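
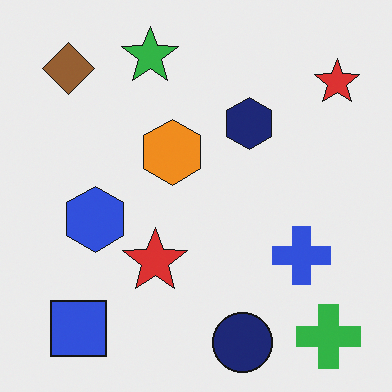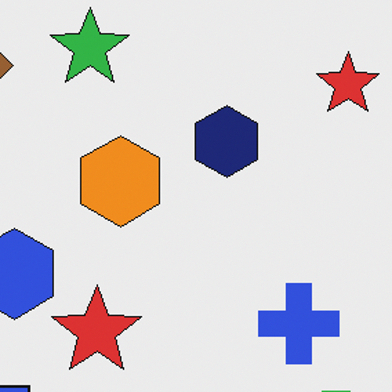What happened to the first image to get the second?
This is the original image cropped slightly and scaled back up.

The visible shapes are larger and the field of view is narrower; shapes near the original edges may be partly or wholly outside the frame — a crop-and-rescale.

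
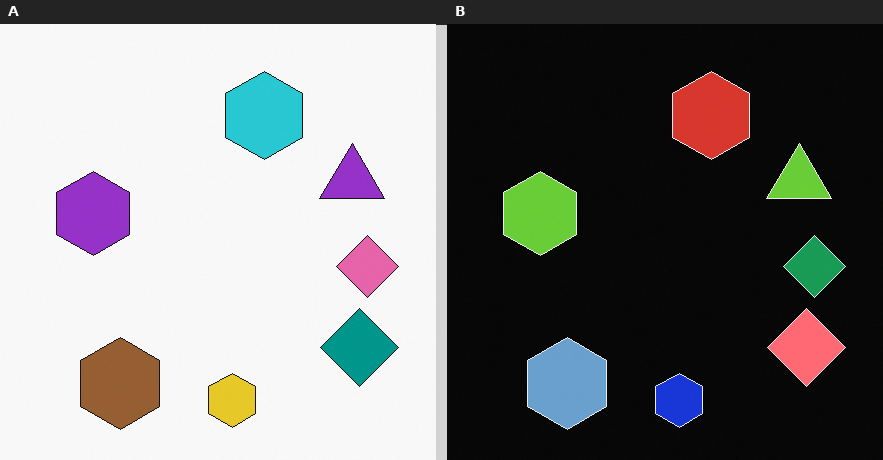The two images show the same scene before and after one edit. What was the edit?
The transformation is: color-inverted (negative).

The light background has become dark and every shape's color is its complement — a photographic negative.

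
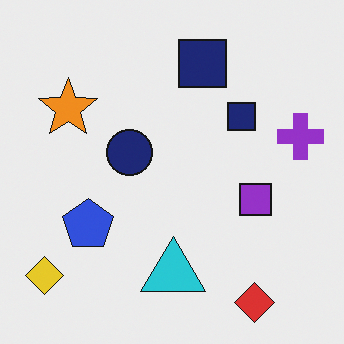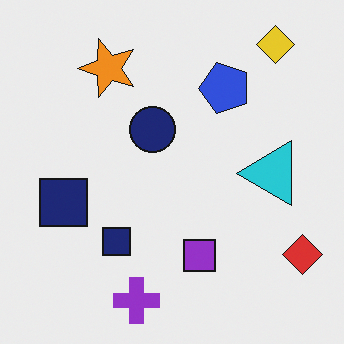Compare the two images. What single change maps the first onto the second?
The transformation is: transposed (reflected across the top-left ↔ bottom-right diagonal).

Shapes have swapped their row and column positions — what was in the top-right is now in the bottom-left — a diagonal reflection.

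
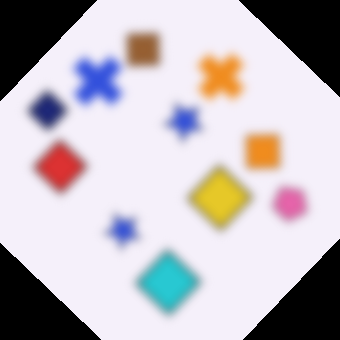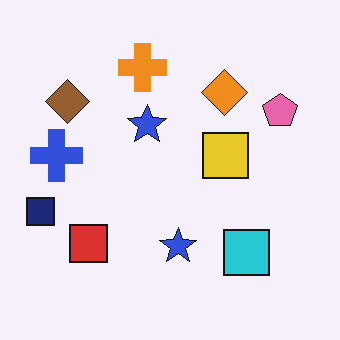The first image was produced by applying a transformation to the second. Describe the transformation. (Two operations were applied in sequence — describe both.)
It was moderately blurred, then rotated clockwise by a large amount — several tens of degrees.

Shape edges and outlines are uniformly softened across the whole image. Every shape is tilted by the same angle and the image corners show triangular fill wedges — a whole-image rotation by a non-right angle.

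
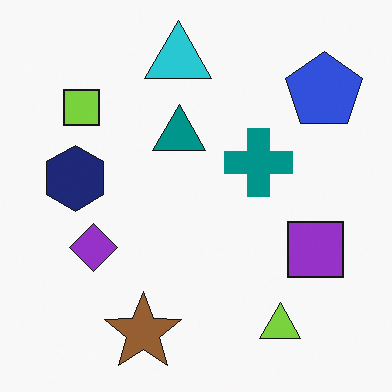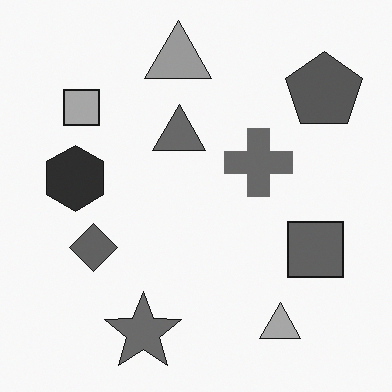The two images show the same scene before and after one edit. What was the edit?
Converted to grayscale.

All color is removed — every shape is now a shade of grey.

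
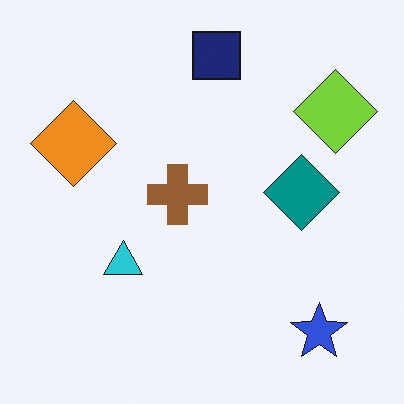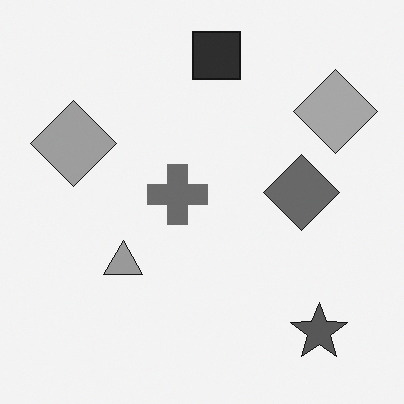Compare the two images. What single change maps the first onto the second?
This is the original image converted to grayscale.

All color is removed — every shape is now a shade of grey.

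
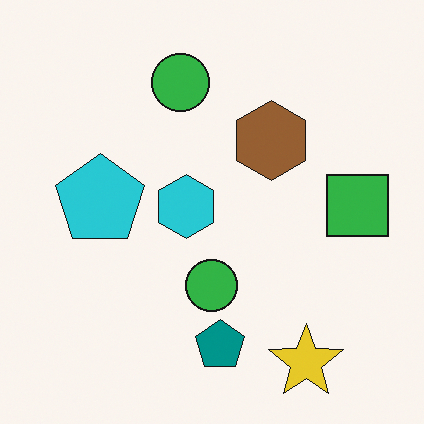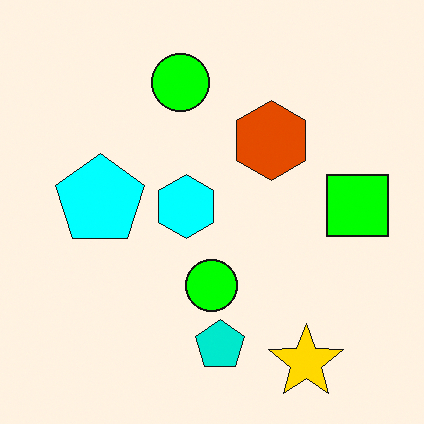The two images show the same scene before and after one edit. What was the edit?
It was made much more vivid (saturation change).

All colors are more vivid — a global saturation change.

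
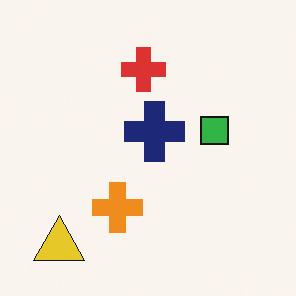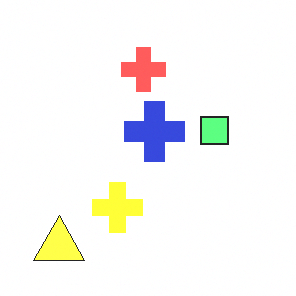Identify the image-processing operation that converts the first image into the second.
This is the original image noticeably brightened.

Every pixel — background and shapes alike — is uniformly brightened.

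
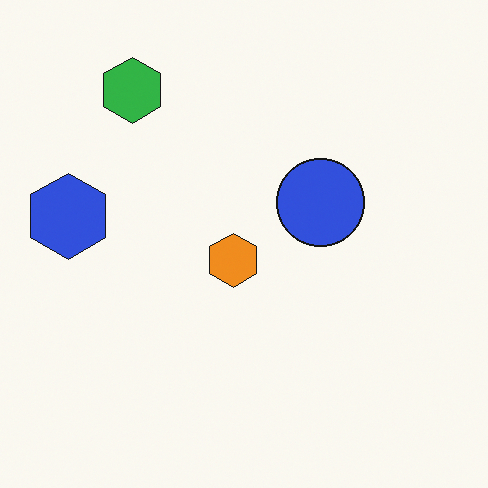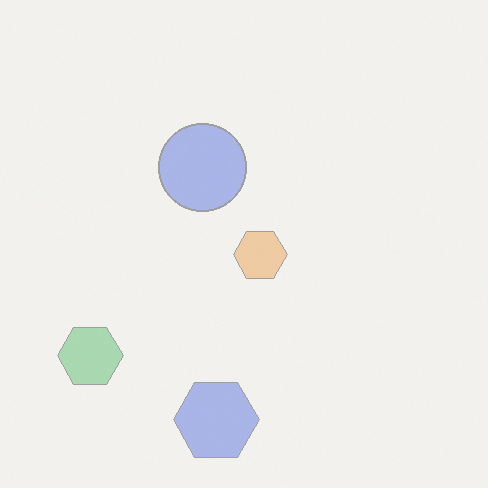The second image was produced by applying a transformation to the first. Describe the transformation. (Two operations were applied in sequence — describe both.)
This is the original image given much lower contrast, then rotated 90° counter-clockwise.

Tones are pushed toward mid-grey across the whole image — a global contrast change. The green hexagon sits in the top-left of the first image and the bottom-left of the second — consistent with a whole-image 90° counter-clockwise rotation.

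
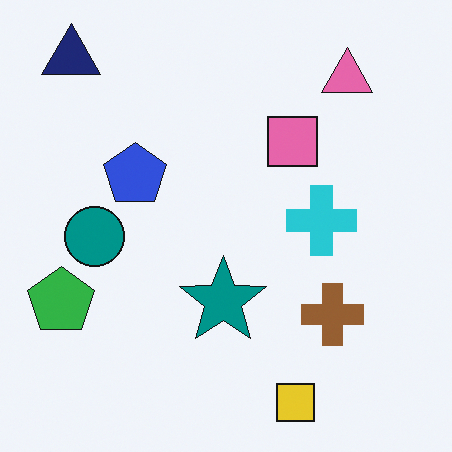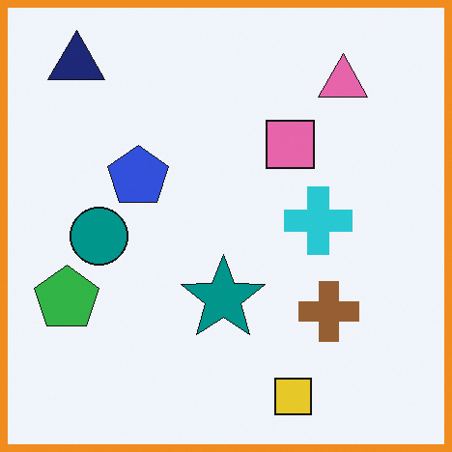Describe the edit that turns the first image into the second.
The transformation is: framed with a orange border.

A solid orange frame runs around the edge of the second image, with the content slightly shrunk inside it.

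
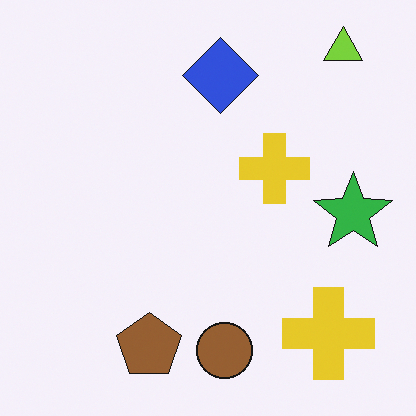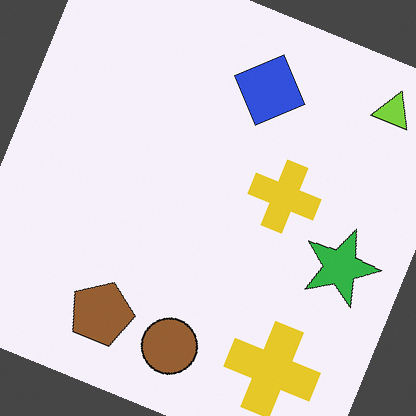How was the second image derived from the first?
The transformation is: rotated clockwise by a clearly visible amount.

Every shape is tilted by the same angle and the image corners show triangular fill wedges — a whole-image rotation by a non-right angle.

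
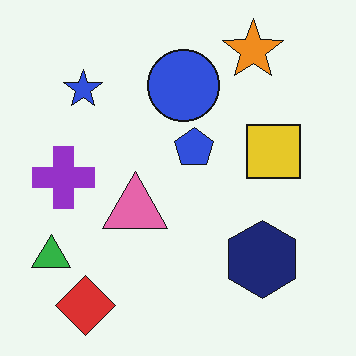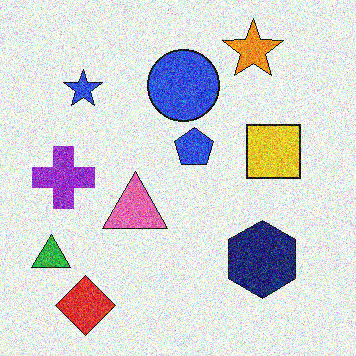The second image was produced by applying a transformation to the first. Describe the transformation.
The second image is the first degraded with heavy additive noise.

Random speckle covers the whole image, including the flat background.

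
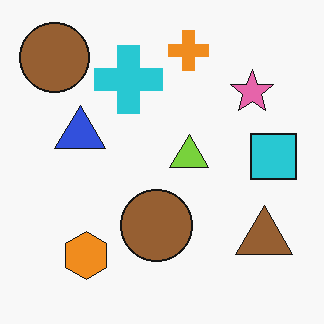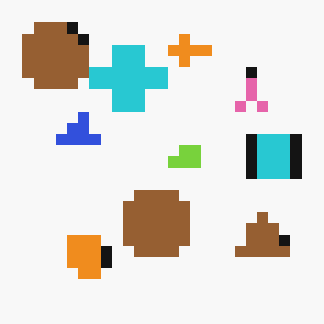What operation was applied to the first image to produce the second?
The second image is the first coarsely pixelated.

Shapes are reduced to large square blocks; fine edges and outlines are lost — a downscale-then-upscale (mosaic) effect.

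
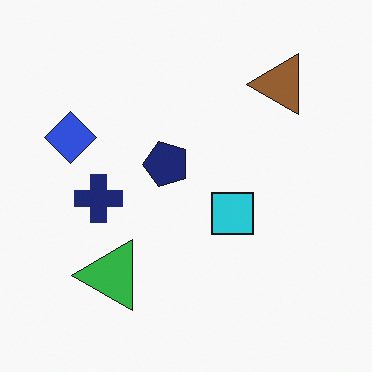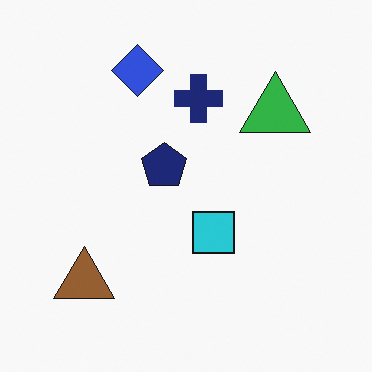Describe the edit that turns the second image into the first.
The image was transposed (reflected across the top-left ↔ bottom-right diagonal).

Shapes have swapped their row and column positions — what was in the top-right is now in the bottom-left — a diagonal reflection.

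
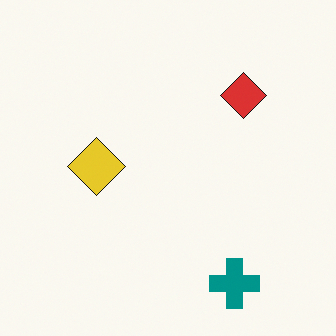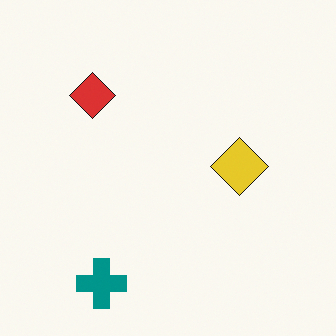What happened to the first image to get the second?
The transformation is: flipped horizontally (left ↔ right).

The red diamond is in the top-right of the first image and the top-left of the second — shapes on opposite sides of the vertical midline have swapped in a mirror flip.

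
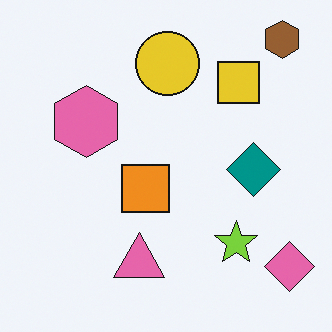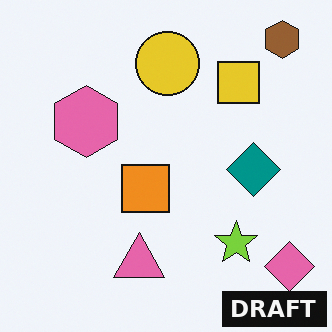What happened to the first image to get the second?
The transformation is: watermarked with the text "DRAFT" in the lower-right corner.

A dark label reading "DRAFT" appears in the lower-right corner.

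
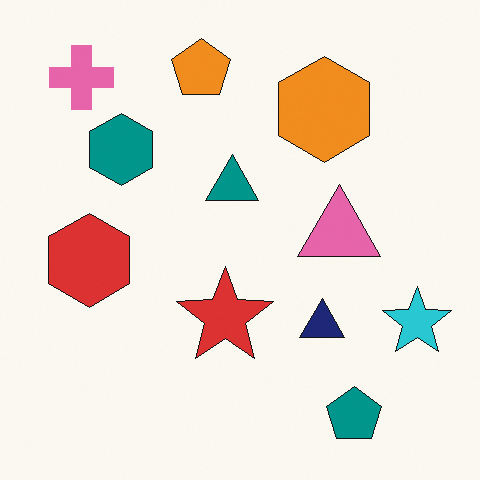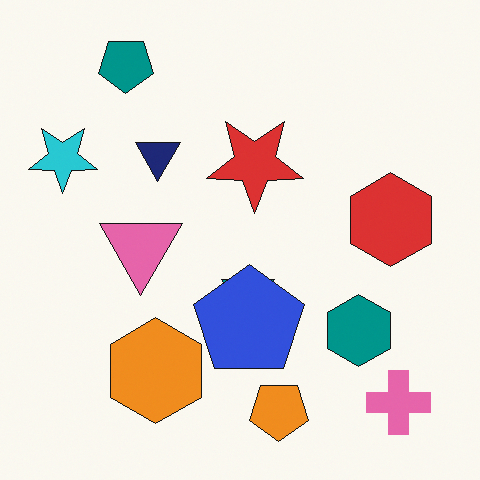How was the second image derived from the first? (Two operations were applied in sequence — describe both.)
This is the original image rotated 180°, then overlaid with an additional blue pentagon.

The pink cross sits in the top-left of the first image and the bottom-right of the second — consistent with a whole-image 180° rotation. A blue pentagon appears in the second image that is absent from the first.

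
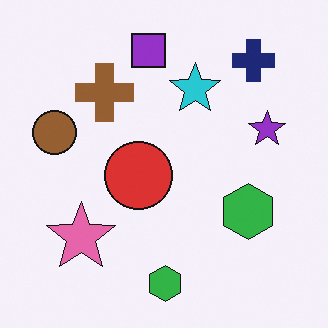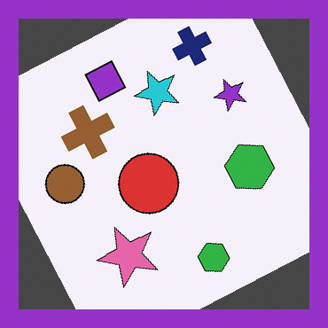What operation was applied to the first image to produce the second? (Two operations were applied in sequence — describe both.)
This is the original image rotated counter-clockwise by a moderate amount, then framed with a purple border.

Every shape is tilted by the same angle and the image corners show triangular fill wedges — a whole-image rotation by a non-right angle. A solid purple frame runs around the edge of the second image, with the content slightly shrunk inside it.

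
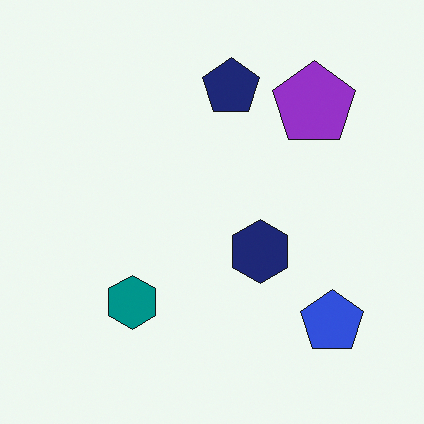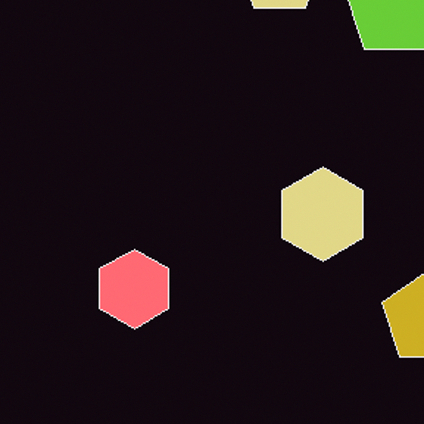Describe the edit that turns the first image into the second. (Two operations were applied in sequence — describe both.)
It was cropped slightly and scaled back up, then color-inverted (negative).

The visible shapes are larger and the field of view is narrower; shapes near the original edges may be partly or wholly outside the frame — a crop-and-rescale. The light background has become dark and every shape's color is its complement — a photographic negative.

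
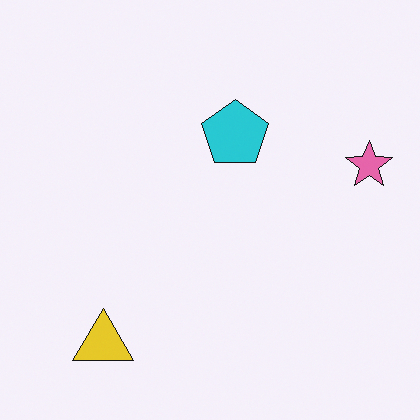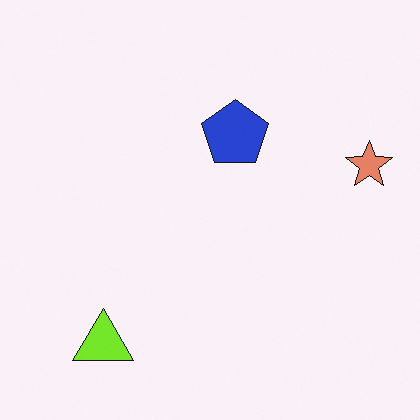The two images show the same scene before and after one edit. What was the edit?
It was hue-shifted by a small amount.

Every shape's color has rotated by the same amount around the hue wheel — a uniform hue shift.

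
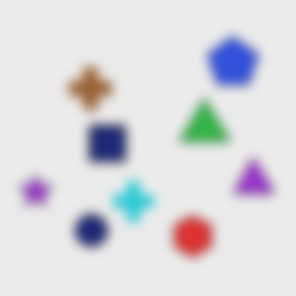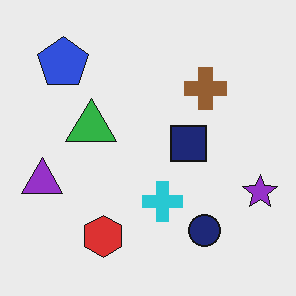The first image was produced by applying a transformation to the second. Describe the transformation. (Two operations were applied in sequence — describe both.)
This is the original image heavily blurred, then flipped horizontally (left ↔ right).

Shape edges and outlines are uniformly softened across the whole image. The purple star is in the right of the second image and the left of the first — shapes on opposite sides of the vertical midline have swapped in a mirror flip.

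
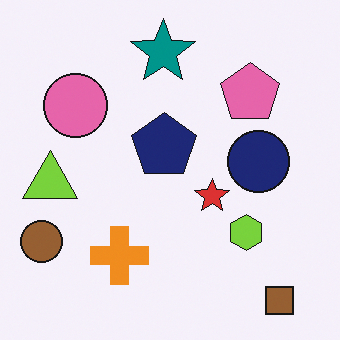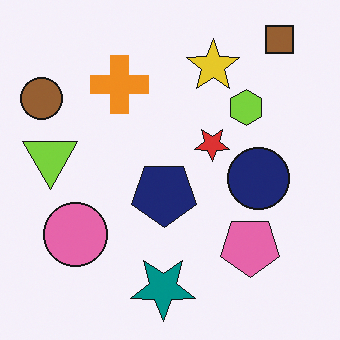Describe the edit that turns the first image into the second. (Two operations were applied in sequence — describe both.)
This is the original image flipped vertically (top ↔ bottom), then overlaid with an additional yellow star.

The brown square is in the bottom-right of the first image and the top-right of the second — shapes on opposite sides of the horizontal midline have swapped in a mirror flip. A yellow star appears in the second image that is absent from the first.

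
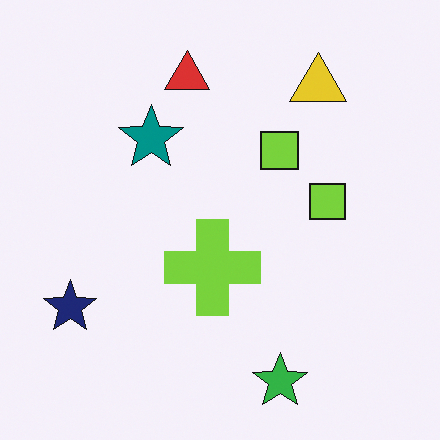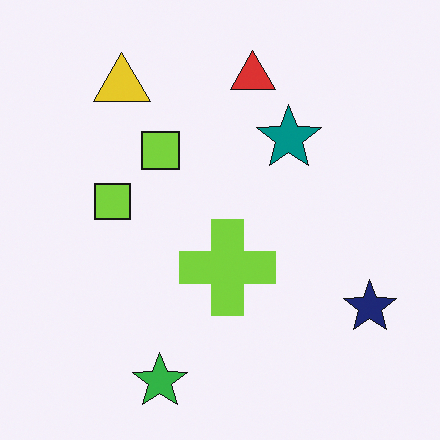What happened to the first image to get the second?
The image was flipped horizontally (left ↔ right).

The navy star is in the bottom-left of the first image and the bottom-right of the second — shapes on opposite sides of the vertical midline have swapped in a mirror flip.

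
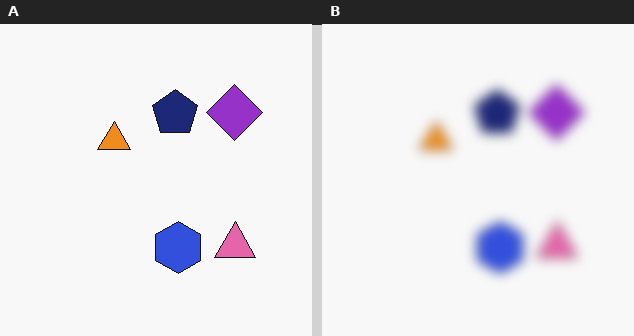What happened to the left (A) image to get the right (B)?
The right (B) image is the left (A) strongly gaussian-blurred.

Shape edges and outlines are uniformly softened across the whole image.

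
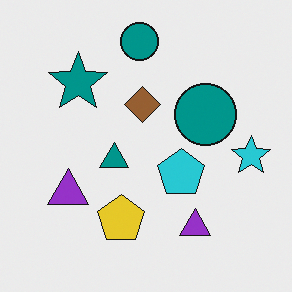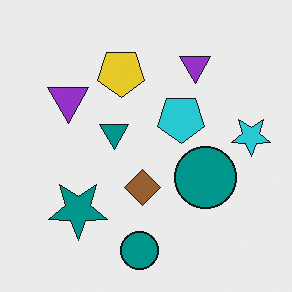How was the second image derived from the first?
The transformation is: flipped vertically (top ↔ bottom).

The yellow pentagon is in the bottom of the first image and the top of the second — shapes on opposite sides of the horizontal midline have swapped in a mirror flip.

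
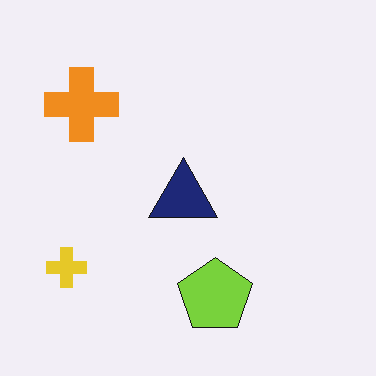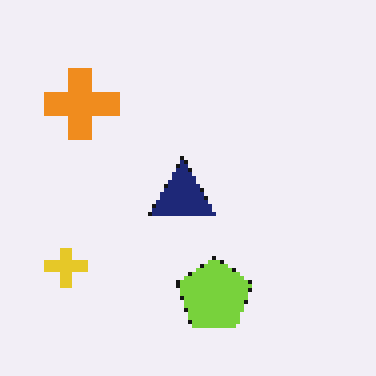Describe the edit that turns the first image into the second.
It was mildly pixelated.

Shapes are reduced to large square blocks; fine edges and outlines are lost — a downscale-then-upscale (mosaic) effect.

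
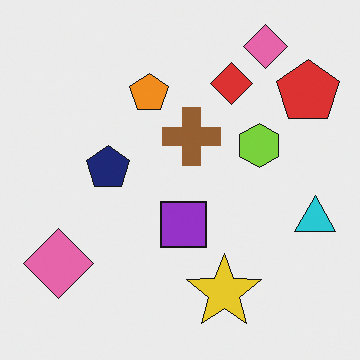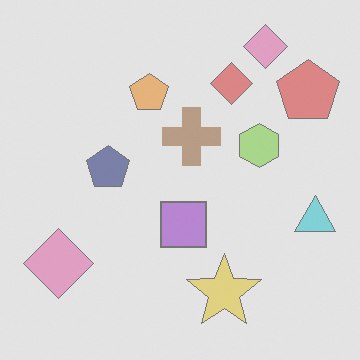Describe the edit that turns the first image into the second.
The image was washed out (contrast reduced).

Tones are pushed toward mid-grey across the whole image — a global contrast change.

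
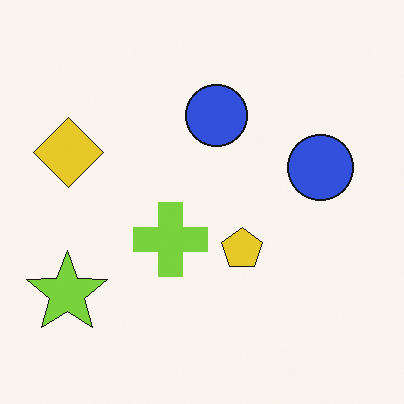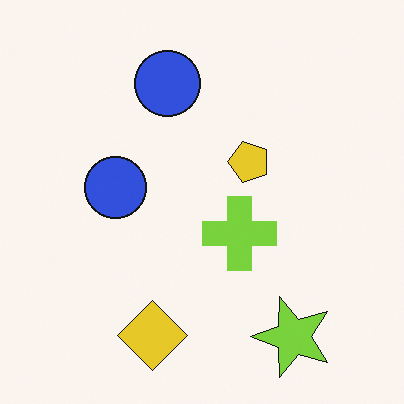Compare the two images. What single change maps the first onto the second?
This is the original image rotated 90° counter-clockwise.

The lime star sits in the bottom-left of the first image and the bottom-right of the second — consistent with a whole-image 90° counter-clockwise rotation.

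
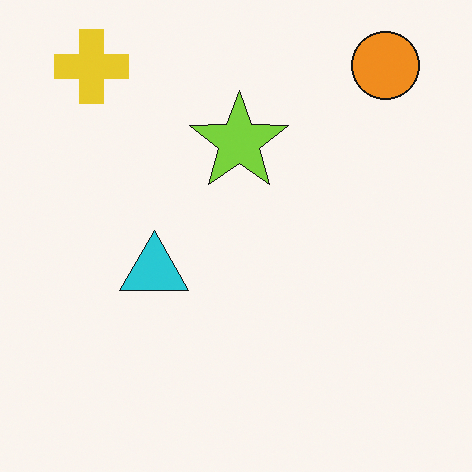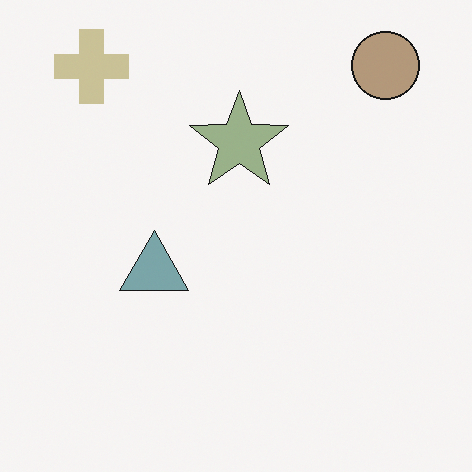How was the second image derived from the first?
The transformation is: made much more muted (saturation change).

All colors are more muted and greyish — a global saturation change.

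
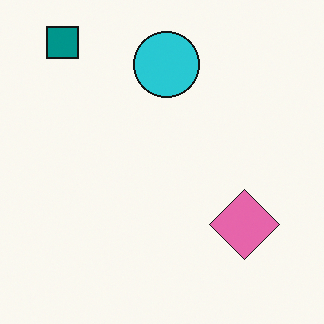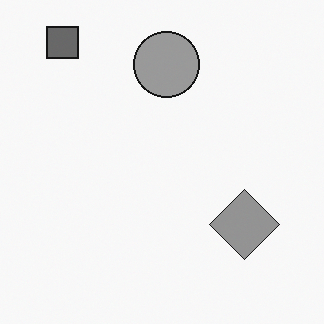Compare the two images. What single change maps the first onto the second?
The image was converted to grayscale.

All color is removed — every shape is now a shade of grey.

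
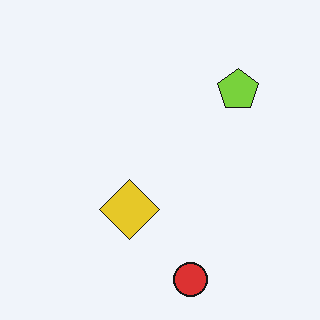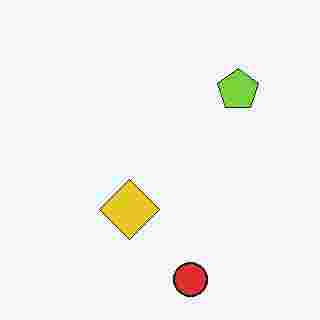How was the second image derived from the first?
The transformation is: degraded with heavy JPEG compression.

Blocky 8×8 compression artifacts appear around shape edges and the flat background shows ringing — characteristic JPEG degradation.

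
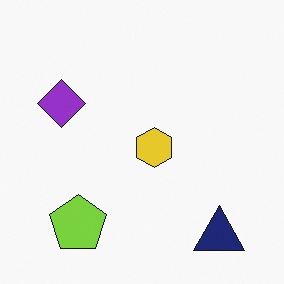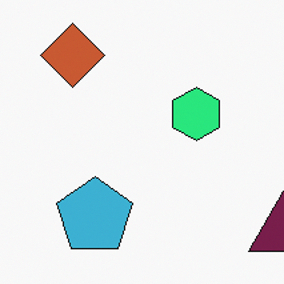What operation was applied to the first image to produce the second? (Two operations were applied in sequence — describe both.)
The image was cropped to a modestly smaller region and rescaled, then hue-shifted by a moderate amount.

The visible shapes are larger and the field of view is narrower; shapes near the original edges may be partly or wholly outside the frame — a crop-and-rescale. Every shape's color has rotated by the same amount around the hue wheel — a uniform hue shift.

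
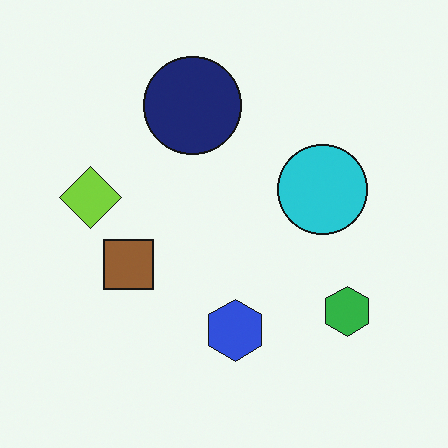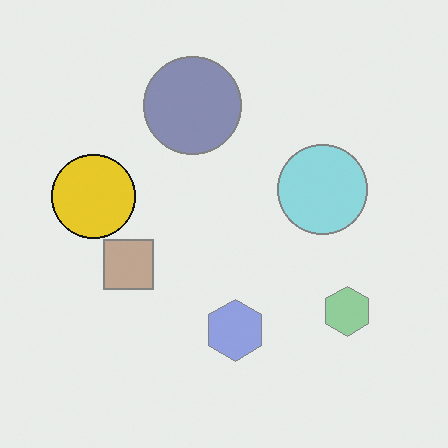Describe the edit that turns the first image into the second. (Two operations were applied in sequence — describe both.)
The image was given much lower contrast, then overlaid with an additional yellow circle.

Tones are pushed toward mid-grey across the whole image — a global contrast change. A yellow circle appears in the second image that is absent from the first.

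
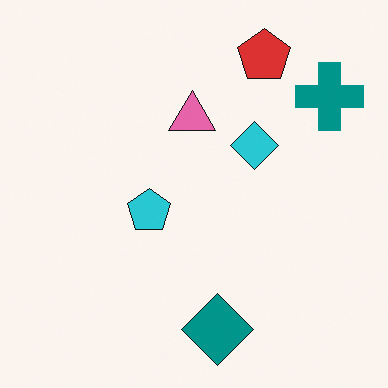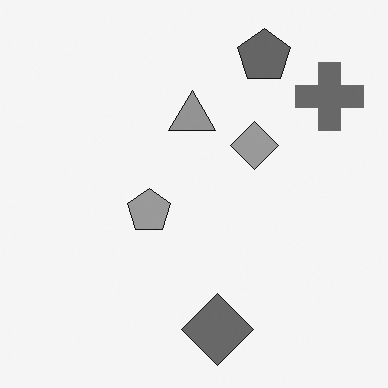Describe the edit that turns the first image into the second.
The second image is the first converted to grayscale.

All color is removed — every shape is now a shade of grey.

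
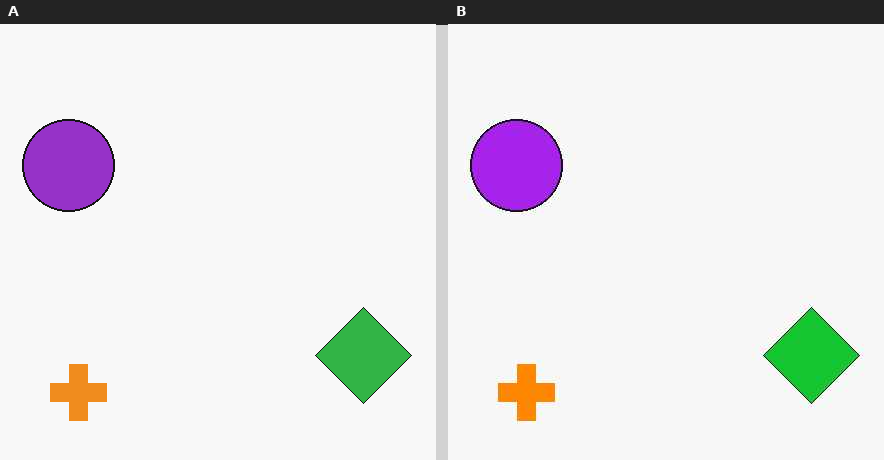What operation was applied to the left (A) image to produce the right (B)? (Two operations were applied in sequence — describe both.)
It was slightly oversaturated, then JPEG-compressed with visible artifacts.

All colors are more vivid — a global saturation change. Blocky 8×8 compression artifacts appear around shape edges and the flat background shows ringing — characteristic JPEG degradation.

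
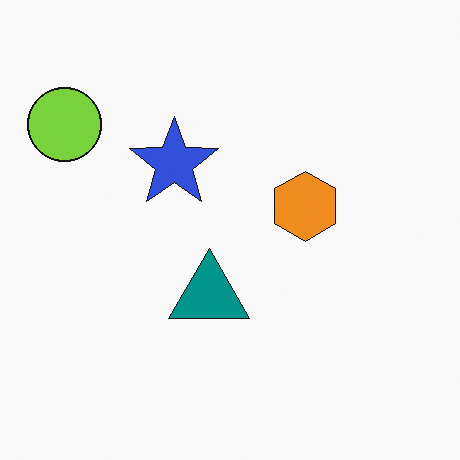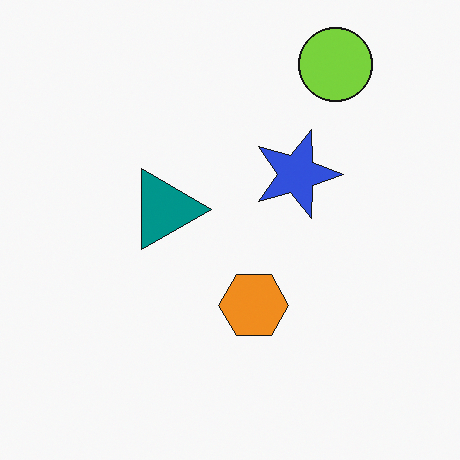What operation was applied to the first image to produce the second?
It was rotated 90° clockwise.

The lime circle sits in the top-left of the first image and the top-right of the second — consistent with a whole-image 90° clockwise rotation.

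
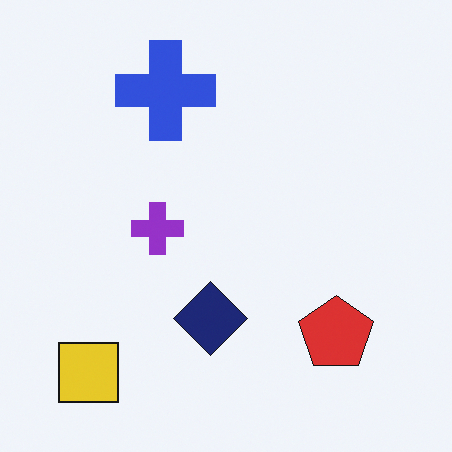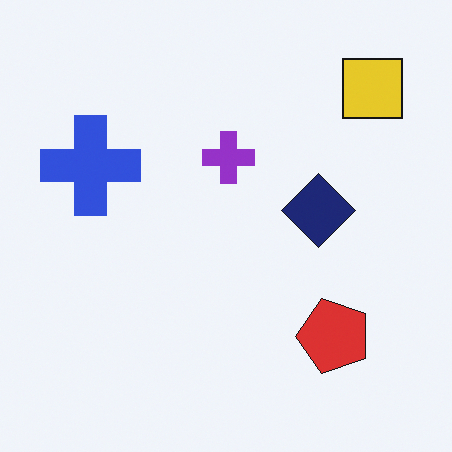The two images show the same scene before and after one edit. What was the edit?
This is the original image transposed (reflected across the top-left ↔ bottom-right diagonal).

Shapes have swapped their row and column positions — what was in the top-right is now in the bottom-left — a diagonal reflection.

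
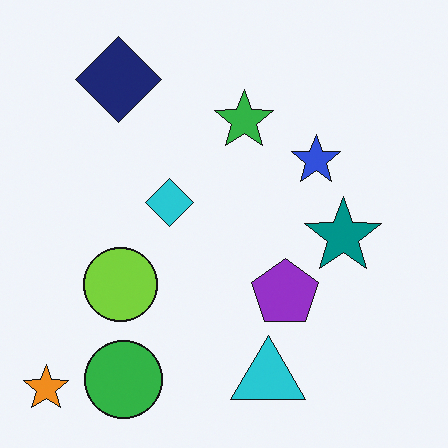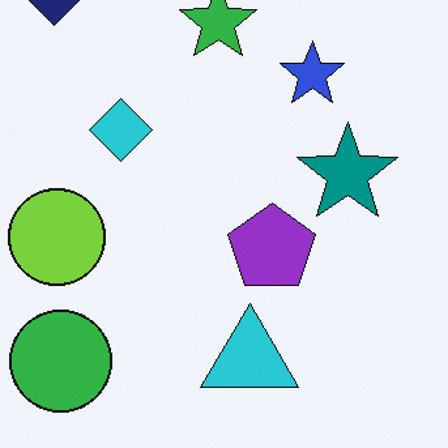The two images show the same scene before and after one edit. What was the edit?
The transformation is: cropped slightly and scaled back up.

The visible shapes are larger and the field of view is narrower; shapes near the original edges may be partly or wholly outside the frame — a crop-and-rescale.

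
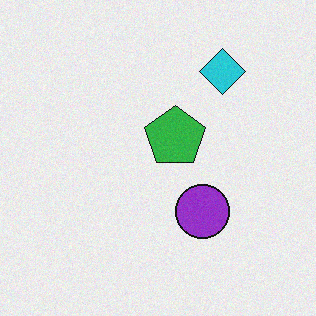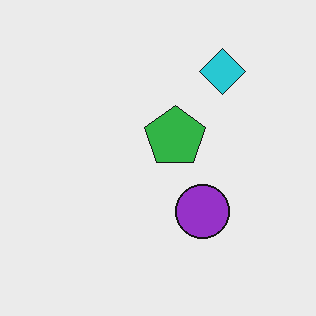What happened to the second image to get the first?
The transformation is: degraded with a light layer of grain.

Random speckle covers the whole image, including the flat background.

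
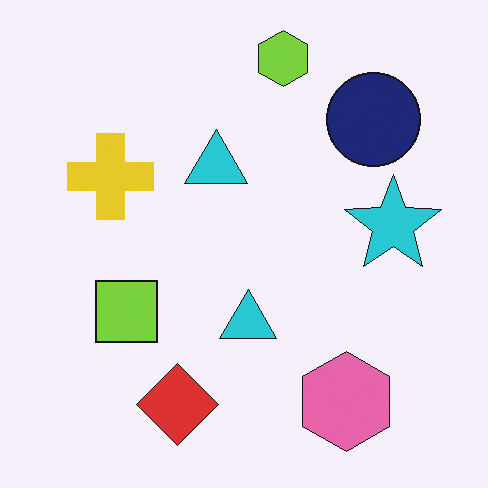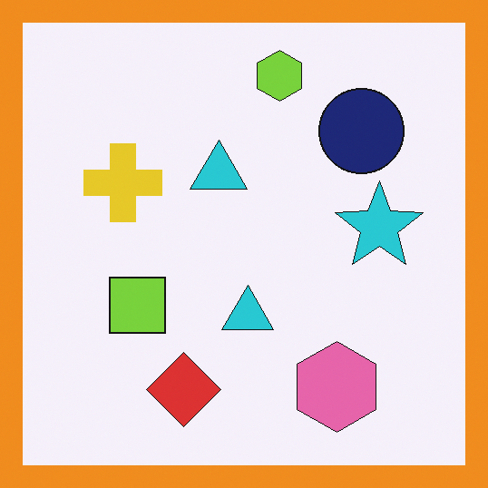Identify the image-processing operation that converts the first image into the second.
The image was framed with a orange border.

A solid orange frame runs around the edge of the second image, with the content slightly shrunk inside it.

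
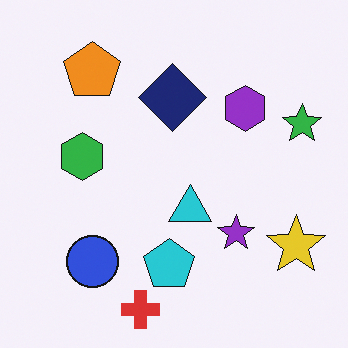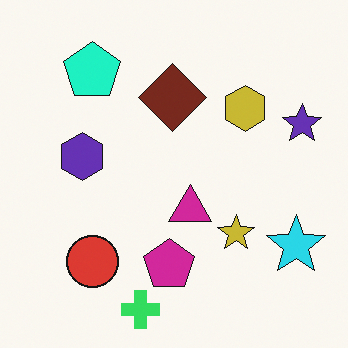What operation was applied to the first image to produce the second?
The transformation is: hue-shifted noticeably.

Every shape's color has rotated by the same amount around the hue wheel — a uniform hue shift.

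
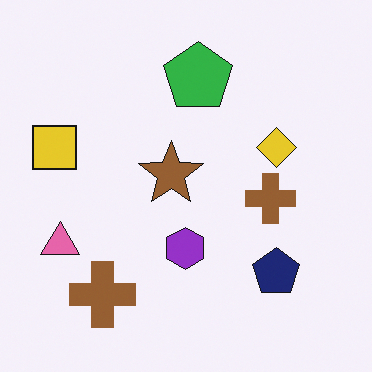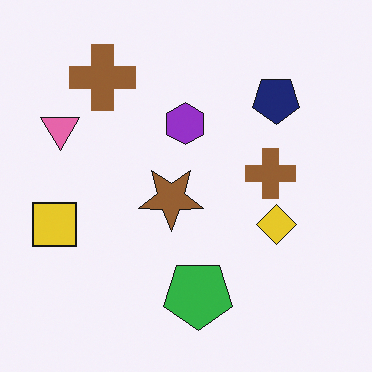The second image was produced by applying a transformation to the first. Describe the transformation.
Flipped vertically (top ↔ bottom).

The green pentagon is in the top of the first image and the bottom of the second — shapes on opposite sides of the horizontal midline have swapped in a mirror flip.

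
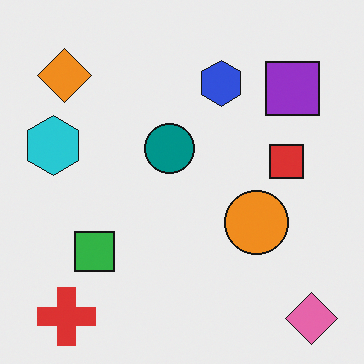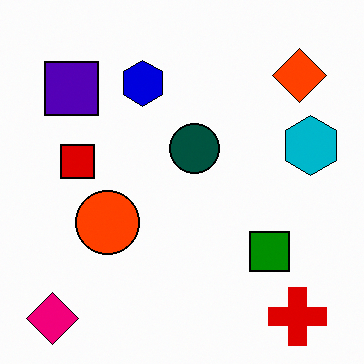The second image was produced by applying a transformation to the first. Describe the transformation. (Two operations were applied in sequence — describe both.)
Given much higher contrast, then flipped horizontally (left ↔ right).

Tones are pushed away from mid-grey across the whole image — a global contrast change. The pink diamond is in the bottom-right of the first image and the bottom-left of the second — shapes on opposite sides of the vertical midline have swapped in a mirror flip.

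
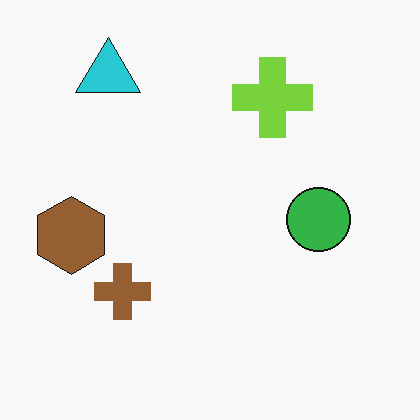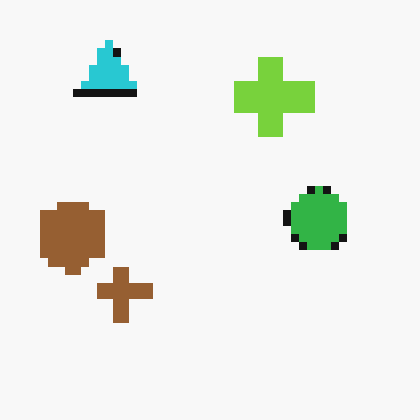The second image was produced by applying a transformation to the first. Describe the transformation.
This is the original image moderately pixelated.

Shapes are reduced to large square blocks; fine edges and outlines are lost — a downscale-then-upscale (mosaic) effect.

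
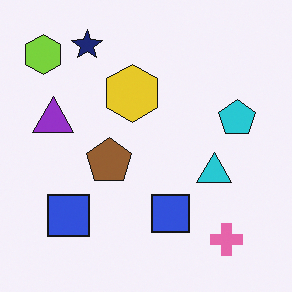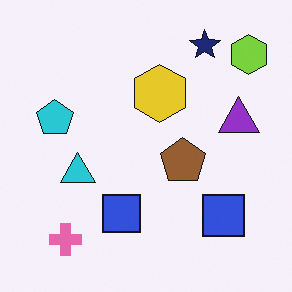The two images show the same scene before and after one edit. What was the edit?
The second image is the first flipped horizontally (left ↔ right).

The lime hexagon is in the top-left of the first image and the top-right of the second — shapes on opposite sides of the vertical midline have swapped in a mirror flip.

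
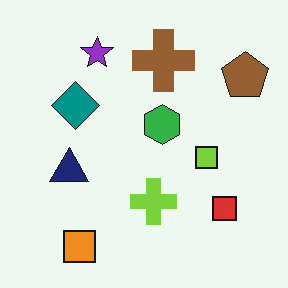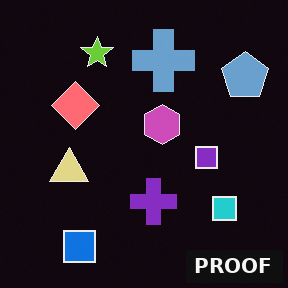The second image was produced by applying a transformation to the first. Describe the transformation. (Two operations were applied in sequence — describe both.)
This is the original image color-inverted (negative), then watermarked with the text "PROOF" in the lower-right corner.

The light background has become dark and every shape's color is its complement — a photographic negative. A dark label reading "PROOF" appears in the lower-right corner.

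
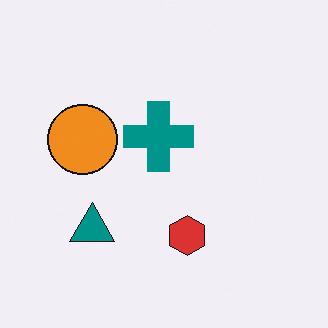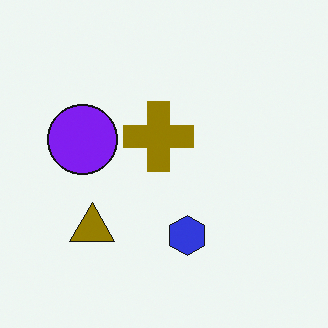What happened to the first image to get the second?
This is the original image hue-shifted by a large amount.

Every shape's color has rotated by the same amount around the hue wheel — a uniform hue shift.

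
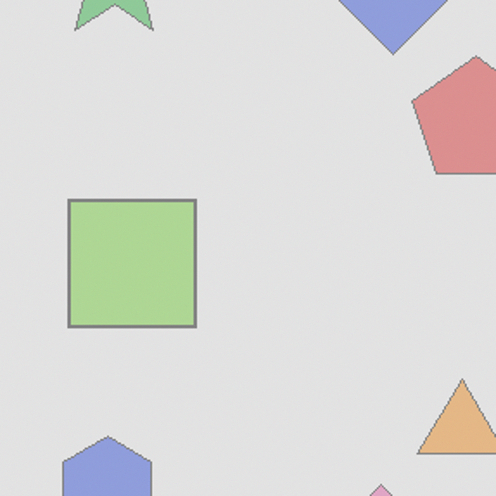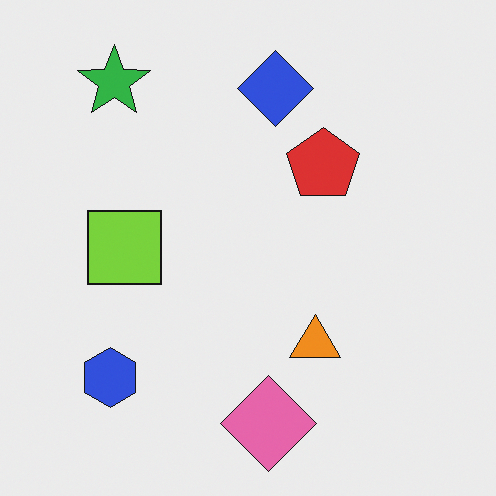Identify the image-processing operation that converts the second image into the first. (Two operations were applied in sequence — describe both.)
The image was cropped tightly and scaled back up, then given much lower contrast.

The visible shapes are larger and the field of view is narrower; shapes near the original edges may be partly or wholly outside the frame — a crop-and-rescale. Tones are pushed toward mid-grey across the whole image — a global contrast change.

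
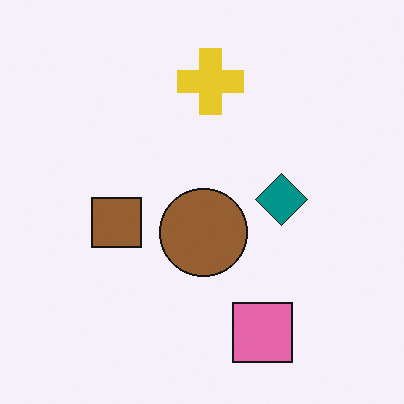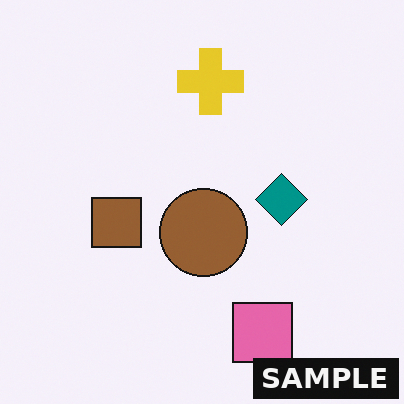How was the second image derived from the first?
It was watermarked with the text "SAMPLE" in the lower-right corner.

A dark label reading "SAMPLE" appears in the lower-right corner.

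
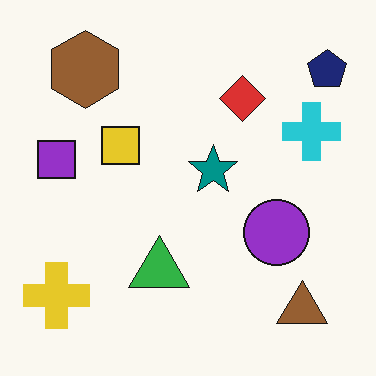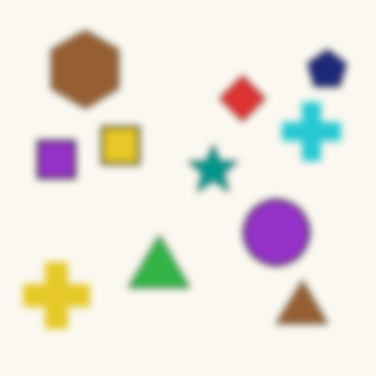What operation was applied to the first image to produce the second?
Moderately blurred.

Shape edges and outlines are uniformly softened across the whole image.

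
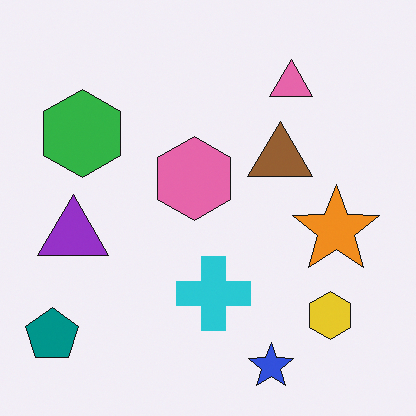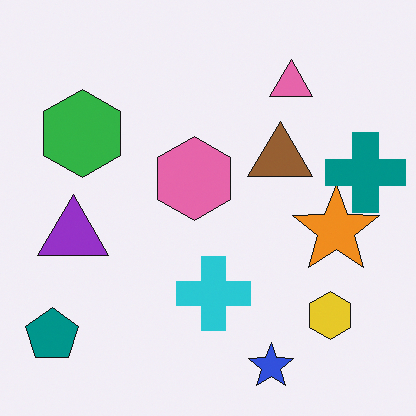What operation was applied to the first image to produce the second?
The second image is the first overlaid with an additional teal cross.

A teal cross appears in the second image that is absent from the first.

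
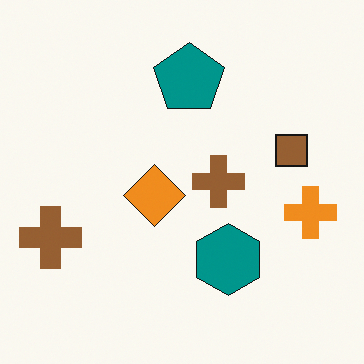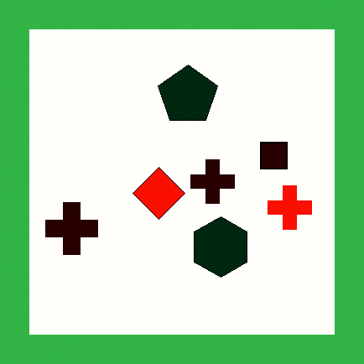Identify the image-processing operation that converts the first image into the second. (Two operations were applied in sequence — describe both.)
The image was boosted in contrast, then framed with a green border.

Tones are pushed away from mid-grey across the whole image — a global contrast change. A solid green frame runs around the edge of the second image, with the content slightly shrunk inside it.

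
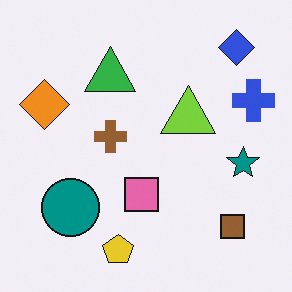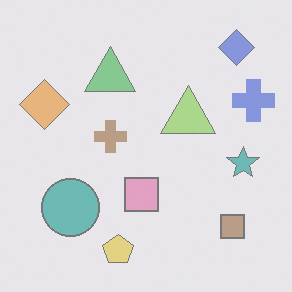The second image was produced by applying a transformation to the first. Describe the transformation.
It was washed out (contrast reduced).

Tones are pushed toward mid-grey across the whole image — a global contrast change.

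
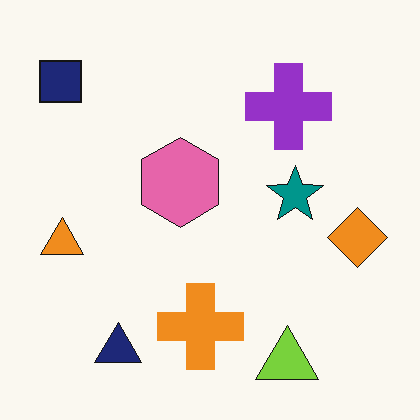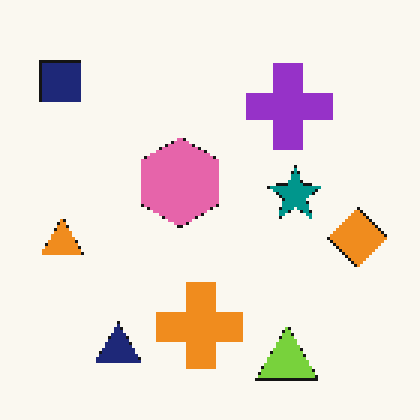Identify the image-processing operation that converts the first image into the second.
The second image is the first lightly pixelated (a mild mosaic effect).

Shapes are reduced to large square blocks; fine edges and outlines are lost — a downscale-then-upscale (mosaic) effect.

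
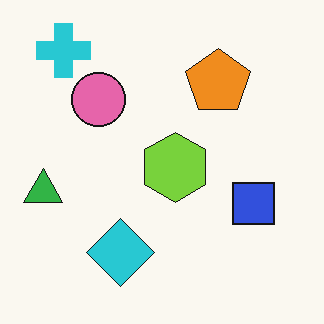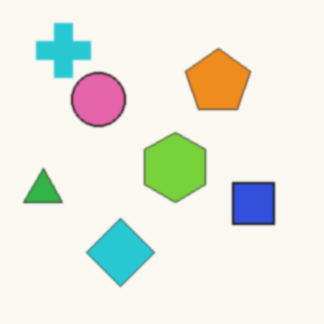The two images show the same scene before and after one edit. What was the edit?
This is the original image slightly softened.

Shape edges and outlines are uniformly softened across the whole image.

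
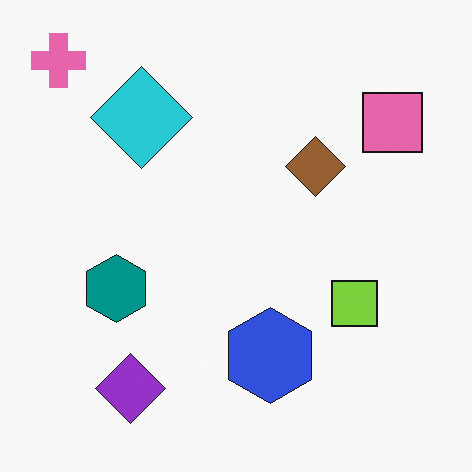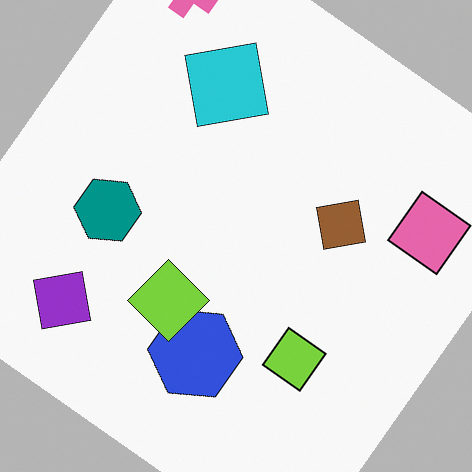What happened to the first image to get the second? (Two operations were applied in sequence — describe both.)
This is the original image rotated clockwise by a large amount — several tens of degrees, then overlaid with an additional lime diamond.

Every shape is tilted by the same angle and the image corners show triangular fill wedges — a whole-image rotation by a non-right angle. A lime diamond appears in the second image that is absent from the first.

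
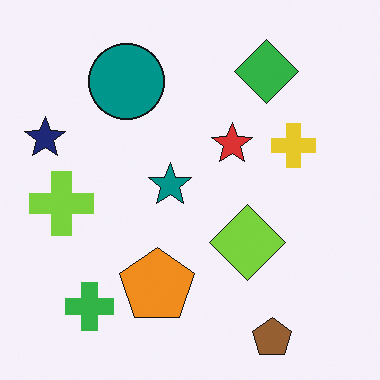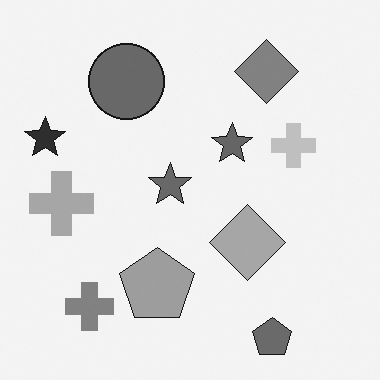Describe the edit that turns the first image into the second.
The transformation is: converted to grayscale.

All color is removed — every shape is now a shade of grey.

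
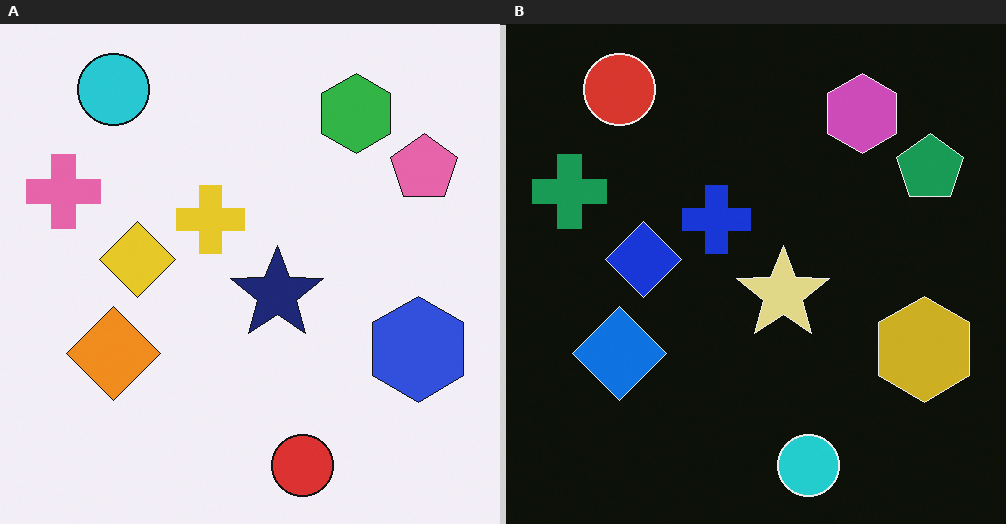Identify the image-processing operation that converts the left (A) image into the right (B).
The transformation is: color-inverted (negative).

The light background has become dark and every shape's color is its complement — a photographic negative.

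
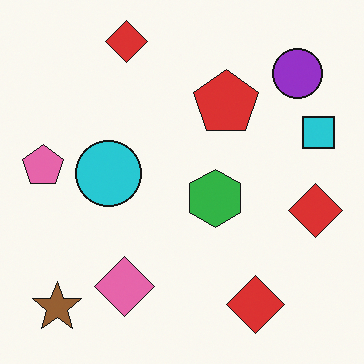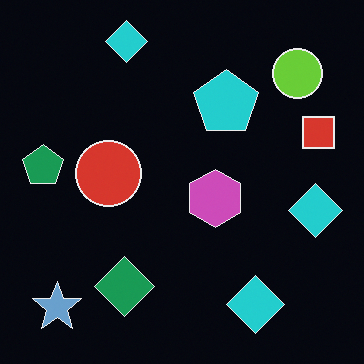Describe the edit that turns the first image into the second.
This is the original image color-inverted (negative).

The light background has become dark and every shape's color is its complement — a photographic negative.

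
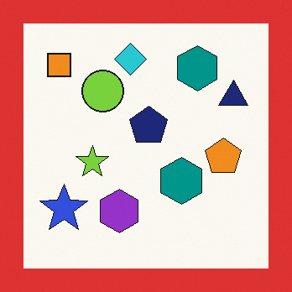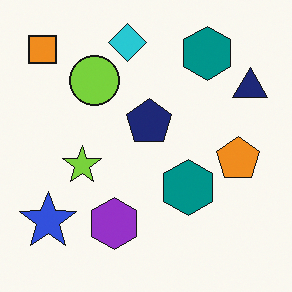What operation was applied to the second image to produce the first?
The transformation is: framed with a red border.

A solid red frame runs around the edge of the first image, with the content slightly shrunk inside it.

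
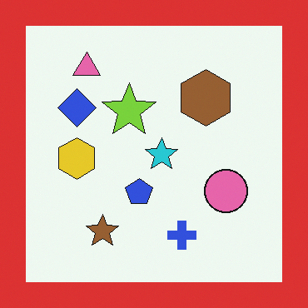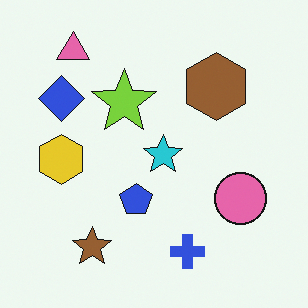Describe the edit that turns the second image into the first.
The first image is the second framed with a red border.

A solid red frame runs around the edge of the first image, with the content slightly shrunk inside it.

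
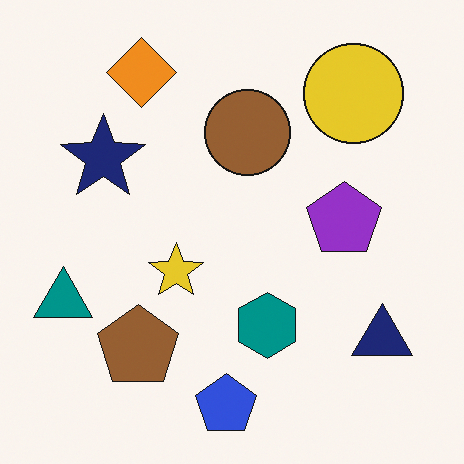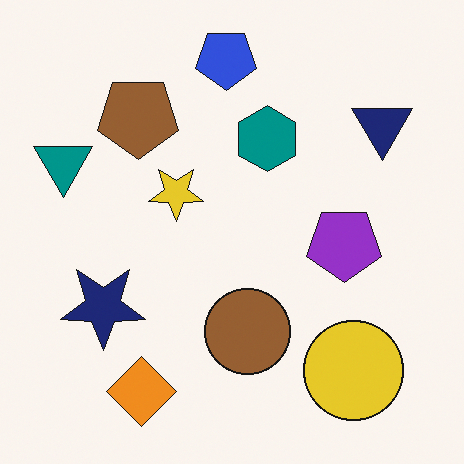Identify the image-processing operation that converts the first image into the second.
This is the original image flipped vertically (top ↔ bottom).

The blue pentagon is in the bottom of the first image and the top of the second — shapes on opposite sides of the horizontal midline have swapped in a mirror flip.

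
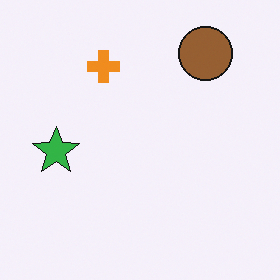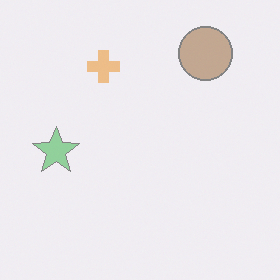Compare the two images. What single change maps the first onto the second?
This is the original image washed out (contrast reduced).

Tones are pushed toward mid-grey across the whole image — a global contrast change.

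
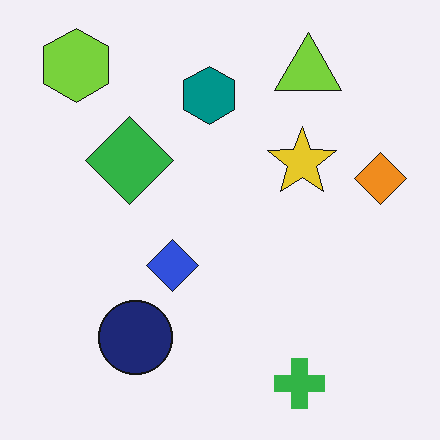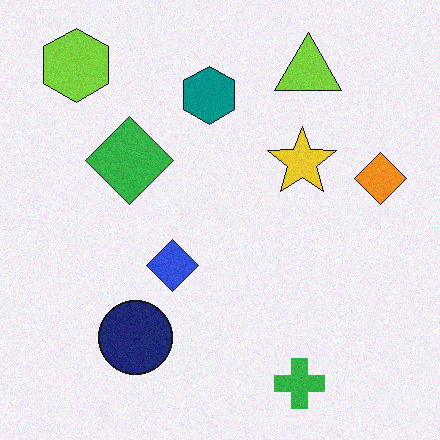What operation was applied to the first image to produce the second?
The transformation is: degraded with subtle gaussian noise.

Random speckle covers the whole image, including the flat background.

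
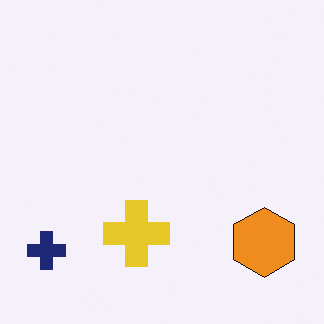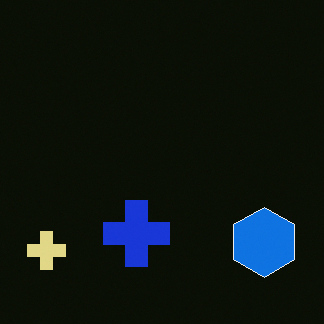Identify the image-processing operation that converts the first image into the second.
Color-inverted (negative).

The light background has become dark and every shape's color is its complement — a photographic negative.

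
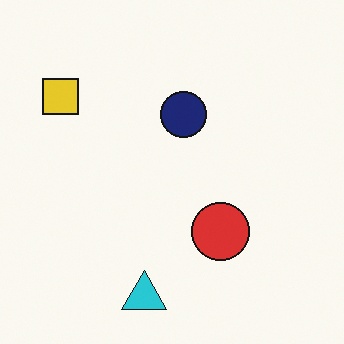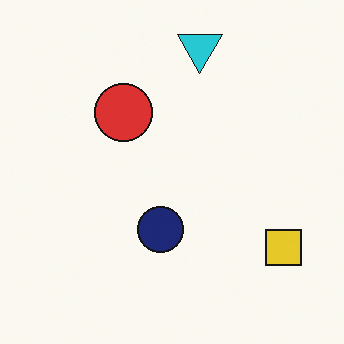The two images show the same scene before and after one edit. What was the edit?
It was rotated 180°.

The yellow square sits in the top-left of the first image and the bottom-right of the second — consistent with a whole-image 180° rotation.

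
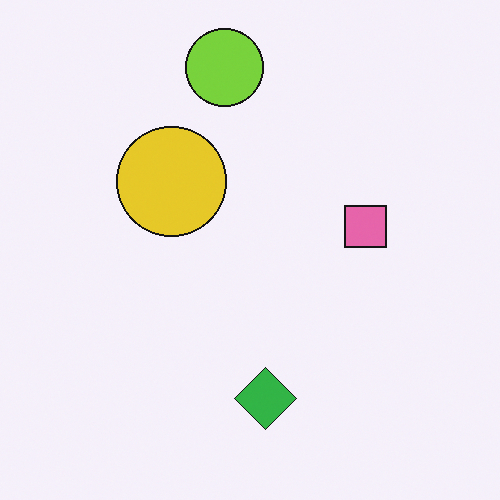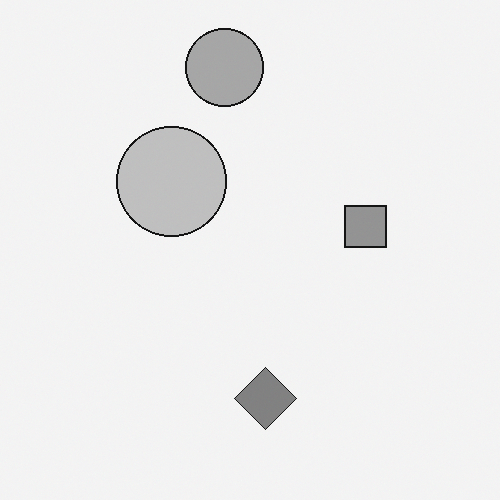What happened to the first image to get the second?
The image was converted to grayscale.

All color is removed — every shape is now a shade of grey.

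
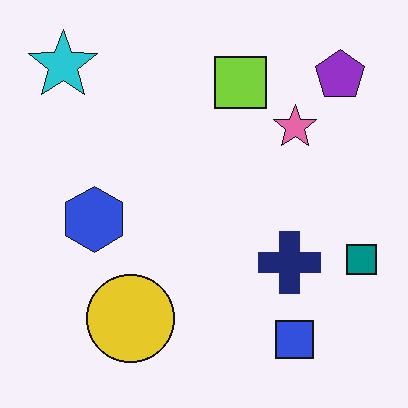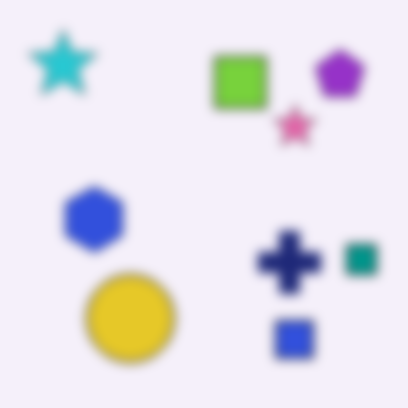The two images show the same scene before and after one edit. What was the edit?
The image was heavily blurred.

Shape edges and outlines are uniformly softened across the whole image.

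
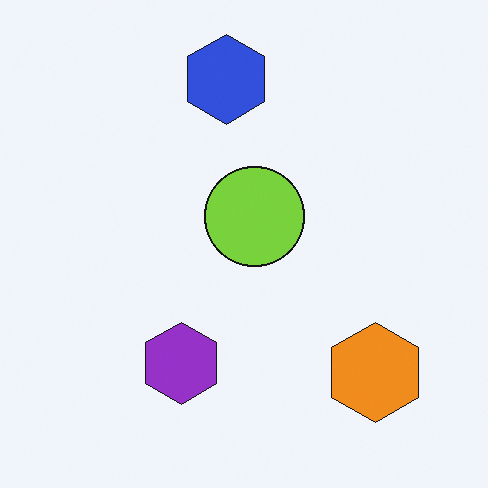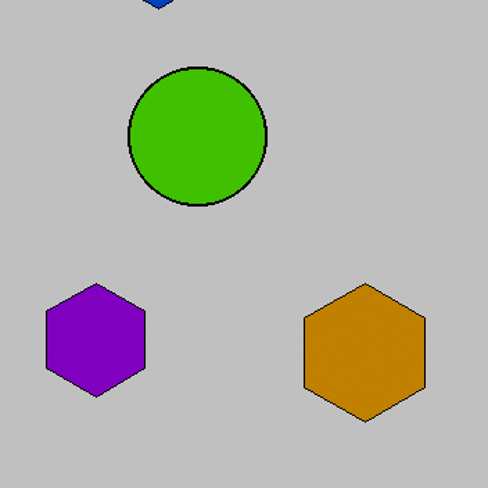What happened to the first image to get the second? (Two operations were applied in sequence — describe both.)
The second image is the first aggressively posterized, then cropped slightly and scaled back up.

Each flat color has snapped to a coarser quantized level — most visibly, the near-white background has dropped to a flat grey. The visible shapes are larger and the field of view is narrower; shapes near the original edges may be partly or wholly outside the frame — a crop-and-rescale.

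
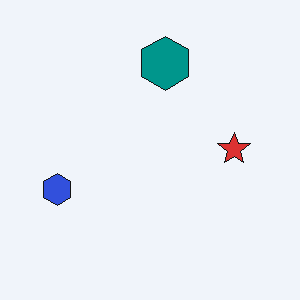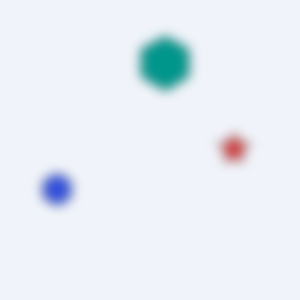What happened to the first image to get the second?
It was heavily blurred.

Shape edges and outlines are uniformly softened across the whole image.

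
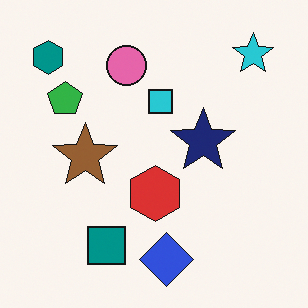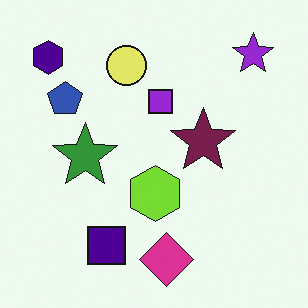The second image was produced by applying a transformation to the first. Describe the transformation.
It was hue-shifted through roughly a third of the color wheel.

Every shape's color has rotated by the same amount around the hue wheel — a uniform hue shift.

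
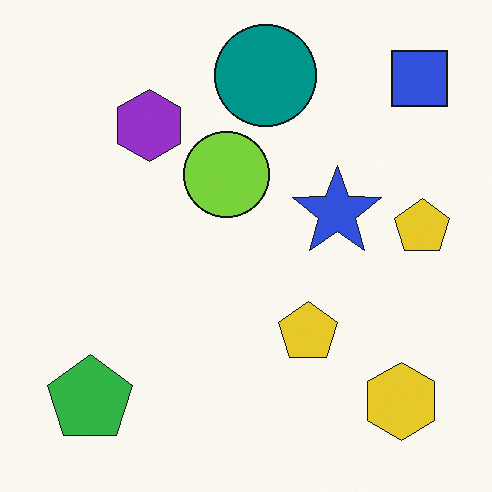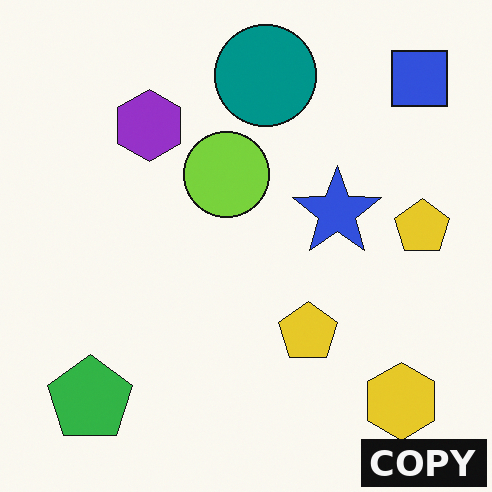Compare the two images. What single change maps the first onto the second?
This is the original image watermarked with the text "COPY" in the lower-right corner.

A dark label reading "COPY" appears in the lower-right corner.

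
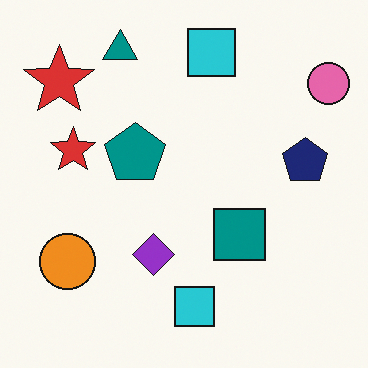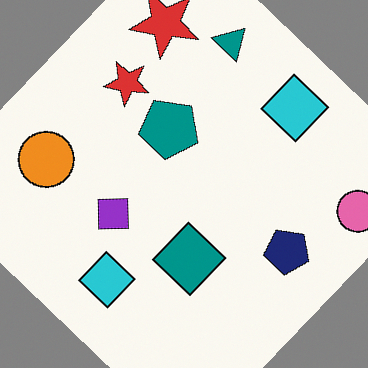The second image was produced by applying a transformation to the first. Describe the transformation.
The second image is the first rotated clockwise by a large amount — several tens of degrees.

Every shape is tilted by the same angle and the image corners show triangular fill wedges — a whole-image rotation by a non-right angle.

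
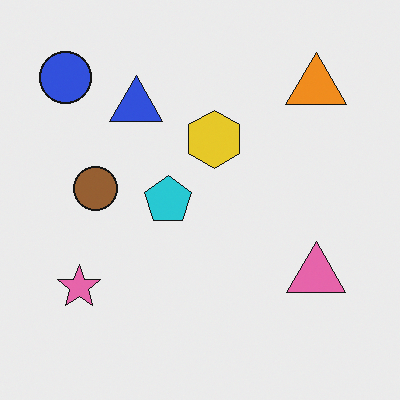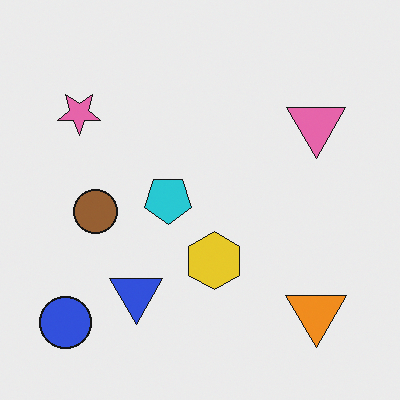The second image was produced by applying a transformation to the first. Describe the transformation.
The image was flipped vertically (top ↔ bottom).

The blue circle is in the top-left of the first image and the bottom-left of the second — shapes on opposite sides of the horizontal midline have swapped in a mirror flip.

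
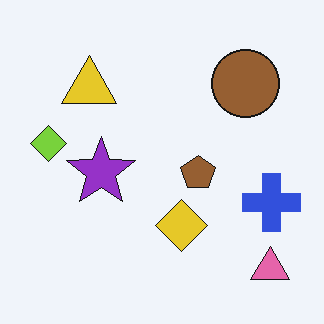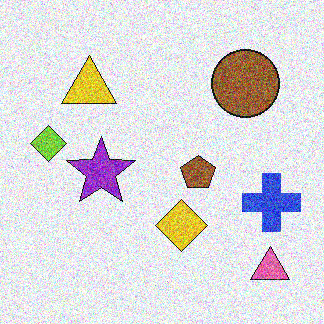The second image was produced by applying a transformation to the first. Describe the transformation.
The image was degraded with heavy additive noise.

Random speckle covers the whole image, including the flat background.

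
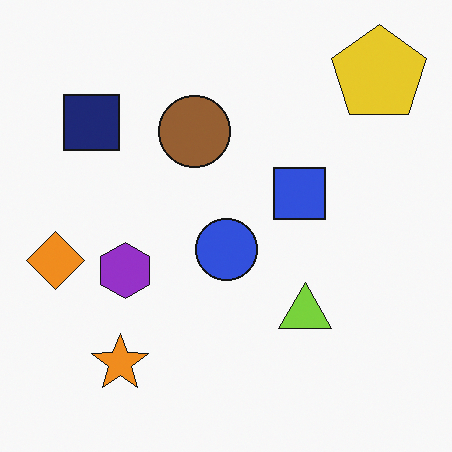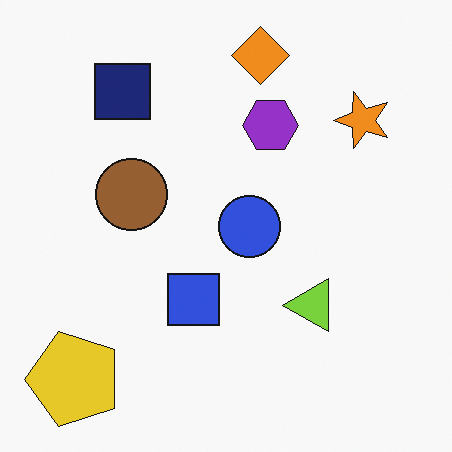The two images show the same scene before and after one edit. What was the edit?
It was transposed (reflected across the top-left ↔ bottom-right diagonal).

Shapes have swapped their row and column positions — what was in the top-right is now in the bottom-left — a diagonal reflection.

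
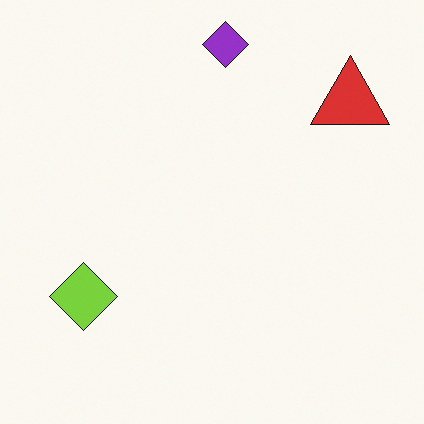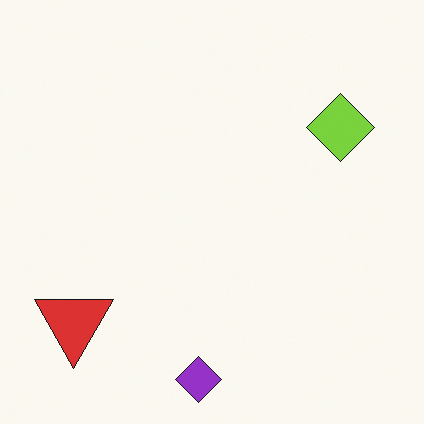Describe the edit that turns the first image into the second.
The image was rotated 180°.

The red triangle sits in the top-right of the first image and the bottom-left of the second — consistent with a whole-image 180° rotation.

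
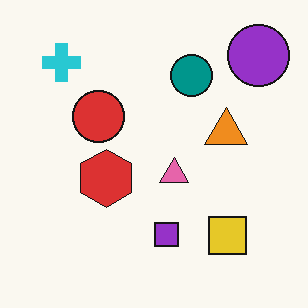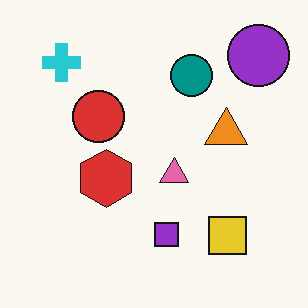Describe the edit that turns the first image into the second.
The image was given moderate JPEG compression.

Blocky 8×8 compression artifacts appear around shape edges and the flat background shows ringing — characteristic JPEG degradation.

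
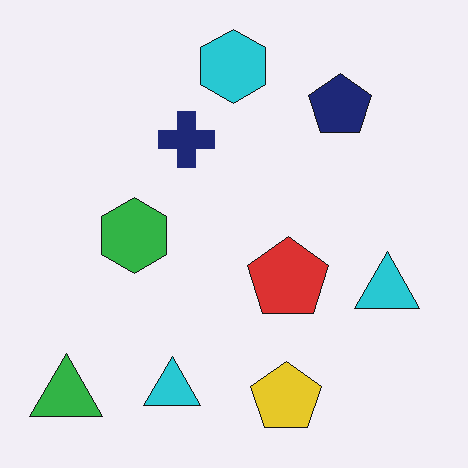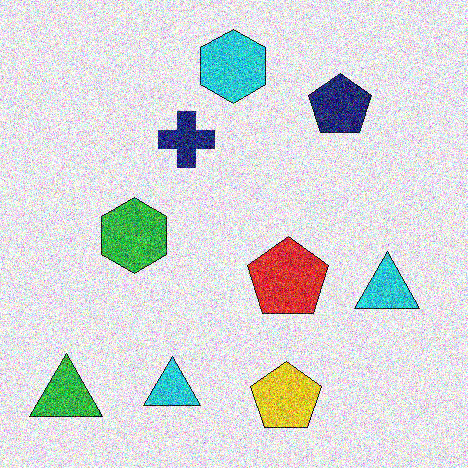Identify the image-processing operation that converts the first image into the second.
The transformation is: degraded with a thick layer of grain.

Random speckle covers the whole image, including the flat background.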